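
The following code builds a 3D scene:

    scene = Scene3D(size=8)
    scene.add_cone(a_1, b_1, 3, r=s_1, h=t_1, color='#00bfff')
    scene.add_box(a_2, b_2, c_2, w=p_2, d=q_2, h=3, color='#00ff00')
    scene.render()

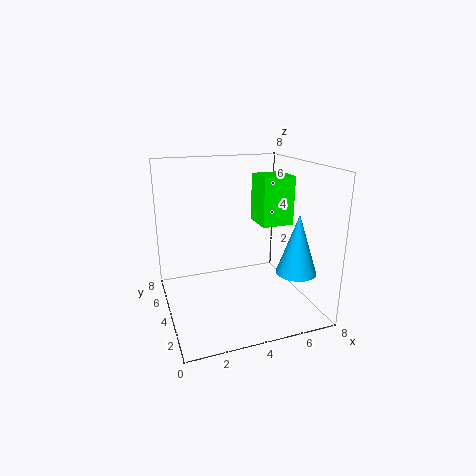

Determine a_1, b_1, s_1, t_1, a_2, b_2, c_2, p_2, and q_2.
a_1 = 6; b_1 = 1; s_1 = 1; t_1 = 3; a_2 = 6; b_2 = 5; c_2 = 4; p_2 = 2; q_2 = 2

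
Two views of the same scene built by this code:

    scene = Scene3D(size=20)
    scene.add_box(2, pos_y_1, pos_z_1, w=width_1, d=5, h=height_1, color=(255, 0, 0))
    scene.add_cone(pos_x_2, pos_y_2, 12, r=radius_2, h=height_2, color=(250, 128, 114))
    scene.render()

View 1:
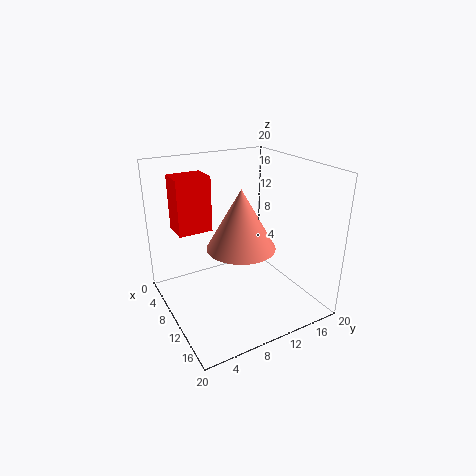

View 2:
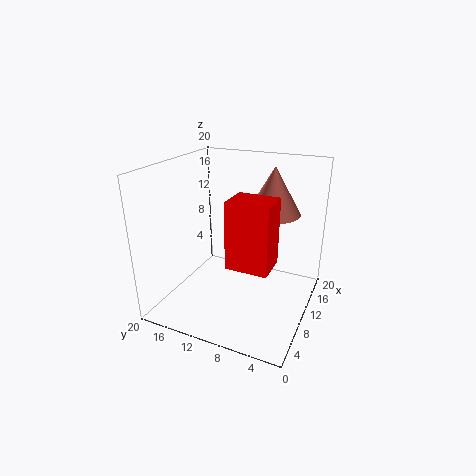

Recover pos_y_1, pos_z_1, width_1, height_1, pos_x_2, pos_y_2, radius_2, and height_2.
pos_y_1 = 3; pos_z_1 = 10; width_1 = 4; height_1 = 8; pos_x_2 = 16; pos_y_2 = 7; radius_2 = 4; height_2 = 7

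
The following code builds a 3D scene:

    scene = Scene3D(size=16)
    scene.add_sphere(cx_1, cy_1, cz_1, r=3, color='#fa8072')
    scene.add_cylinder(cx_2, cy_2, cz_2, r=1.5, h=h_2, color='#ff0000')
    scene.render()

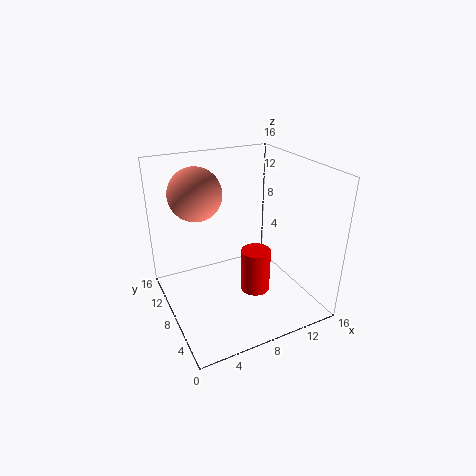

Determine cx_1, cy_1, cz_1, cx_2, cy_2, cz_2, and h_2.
cx_1 = 4.5; cy_1 = 11.5; cz_1 = 12.5; cx_2 = 8; cy_2 = 4; cz_2 = 4; h_2 = 4.5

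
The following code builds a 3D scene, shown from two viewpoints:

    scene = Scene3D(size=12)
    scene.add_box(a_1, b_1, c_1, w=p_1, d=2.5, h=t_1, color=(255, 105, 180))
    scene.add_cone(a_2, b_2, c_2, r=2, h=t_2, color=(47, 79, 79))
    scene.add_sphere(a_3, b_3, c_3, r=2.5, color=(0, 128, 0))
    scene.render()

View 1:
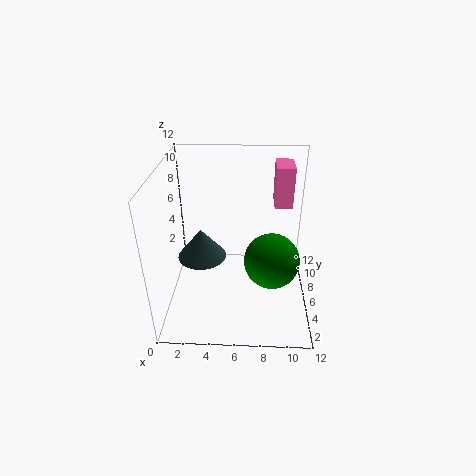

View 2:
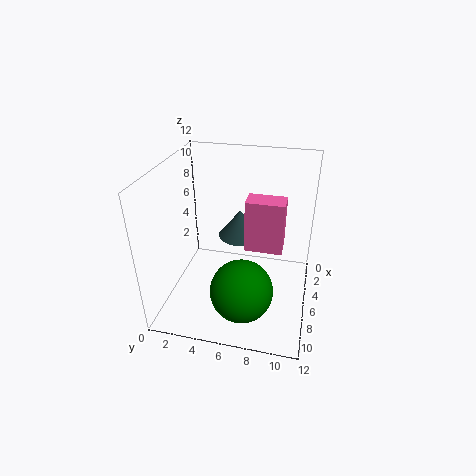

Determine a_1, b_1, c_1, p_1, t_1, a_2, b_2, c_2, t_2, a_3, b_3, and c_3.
a_1 = 9
b_1 = 7.5
c_1 = 8
p_1 = 1.5
t_1 = 3.5
a_2 = 3
b_2 = 5.5
c_2 = 4.5
t_2 = 2.5
a_3 = 9
b_3 = 7
c_3 = 3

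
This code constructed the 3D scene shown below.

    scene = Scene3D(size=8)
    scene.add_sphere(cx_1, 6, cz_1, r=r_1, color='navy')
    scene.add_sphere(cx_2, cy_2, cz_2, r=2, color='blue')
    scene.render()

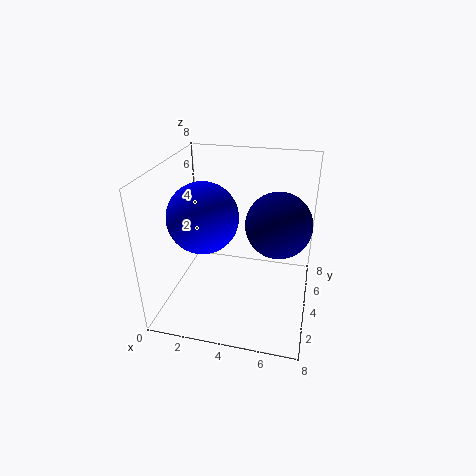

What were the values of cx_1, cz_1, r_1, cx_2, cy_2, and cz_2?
cx_1 = 6; cz_1 = 4; r_1 = 2; cx_2 = 2; cy_2 = 4; cz_2 = 5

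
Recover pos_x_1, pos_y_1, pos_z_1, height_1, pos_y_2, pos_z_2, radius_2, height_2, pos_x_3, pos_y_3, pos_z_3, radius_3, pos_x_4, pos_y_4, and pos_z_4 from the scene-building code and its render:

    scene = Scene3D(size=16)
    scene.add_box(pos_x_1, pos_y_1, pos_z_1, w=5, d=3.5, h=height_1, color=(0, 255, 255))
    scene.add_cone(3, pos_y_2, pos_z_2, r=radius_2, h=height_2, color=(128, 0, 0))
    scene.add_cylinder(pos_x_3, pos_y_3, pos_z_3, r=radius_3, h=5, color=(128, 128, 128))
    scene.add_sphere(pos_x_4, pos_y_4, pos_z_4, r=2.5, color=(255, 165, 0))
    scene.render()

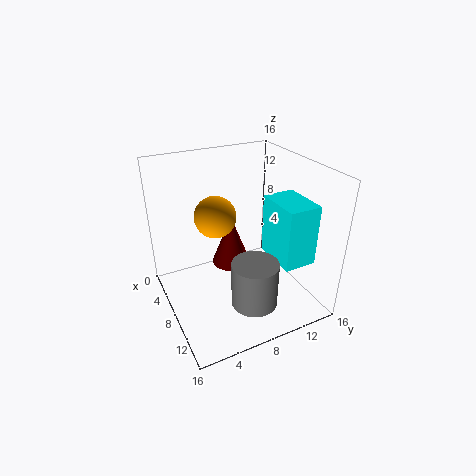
pos_x_1 = 9
pos_y_1 = 10.5
pos_z_1 = 6.5
height_1 = 6.5
pos_y_2 = 9.5
pos_z_2 = 1.5
radius_2 = 2.5
height_2 = 6.5
pos_x_3 = 12
pos_y_3 = 8
pos_z_3 = 2
radius_3 = 2.5
pos_x_4 = 4
pos_y_4 = 7
pos_z_4 = 9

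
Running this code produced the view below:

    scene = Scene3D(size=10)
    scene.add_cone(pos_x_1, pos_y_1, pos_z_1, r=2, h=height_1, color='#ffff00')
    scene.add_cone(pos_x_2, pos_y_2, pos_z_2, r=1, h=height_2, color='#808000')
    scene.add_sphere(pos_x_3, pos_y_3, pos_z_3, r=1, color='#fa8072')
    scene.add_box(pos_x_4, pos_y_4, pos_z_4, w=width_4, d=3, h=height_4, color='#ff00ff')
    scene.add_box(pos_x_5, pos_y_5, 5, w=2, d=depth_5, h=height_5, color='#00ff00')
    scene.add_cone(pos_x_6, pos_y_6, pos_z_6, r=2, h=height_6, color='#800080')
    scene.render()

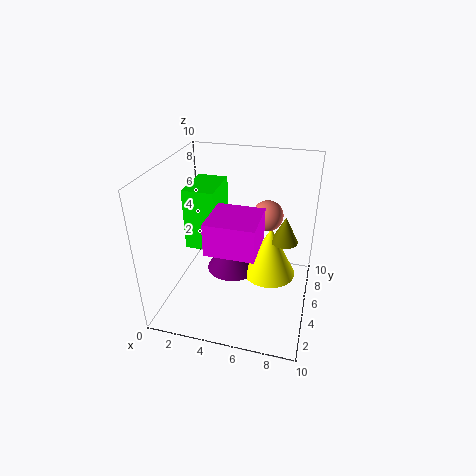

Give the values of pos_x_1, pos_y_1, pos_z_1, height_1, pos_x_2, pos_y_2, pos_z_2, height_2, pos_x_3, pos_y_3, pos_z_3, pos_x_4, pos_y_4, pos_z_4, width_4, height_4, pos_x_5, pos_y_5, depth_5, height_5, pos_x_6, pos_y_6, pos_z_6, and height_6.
pos_x_1 = 7, pos_y_1 = 7, pos_z_1 = 1, height_1 = 4, pos_x_2 = 8, pos_y_2 = 7, pos_z_2 = 4, height_2 = 2, pos_x_3 = 7, pos_y_3 = 5, pos_z_3 = 7, pos_x_4 = 4, pos_y_4 = 1, pos_z_4 = 6, width_4 = 3, height_4 = 2, pos_x_5 = 2, pos_y_5 = 3, depth_5 = 3, height_5 = 4, pos_x_6 = 4, pos_y_6 = 7, pos_z_6 = 1, height_6 = 3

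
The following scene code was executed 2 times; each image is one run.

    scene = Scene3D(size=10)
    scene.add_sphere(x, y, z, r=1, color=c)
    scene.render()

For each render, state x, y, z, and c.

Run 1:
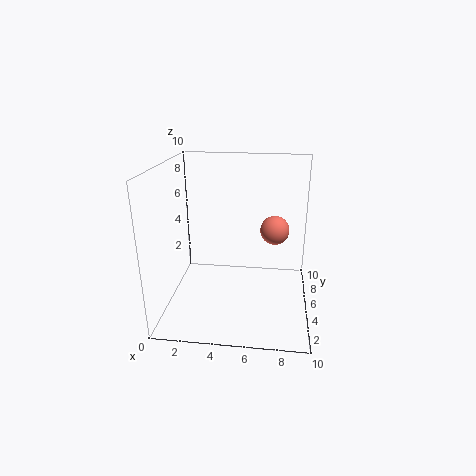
x = 7.5; y = 5.5; z = 5.5; c = 'salmon'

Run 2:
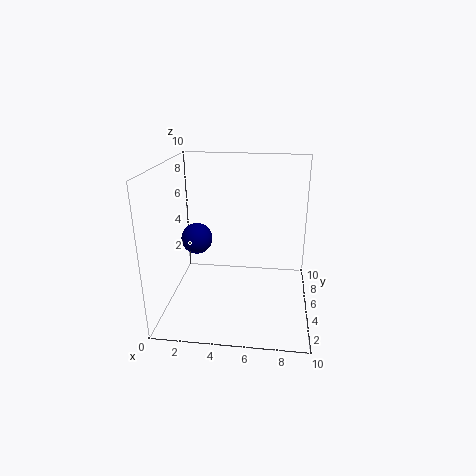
x = 2.5; y = 3.5; z = 5.5; c = 'navy'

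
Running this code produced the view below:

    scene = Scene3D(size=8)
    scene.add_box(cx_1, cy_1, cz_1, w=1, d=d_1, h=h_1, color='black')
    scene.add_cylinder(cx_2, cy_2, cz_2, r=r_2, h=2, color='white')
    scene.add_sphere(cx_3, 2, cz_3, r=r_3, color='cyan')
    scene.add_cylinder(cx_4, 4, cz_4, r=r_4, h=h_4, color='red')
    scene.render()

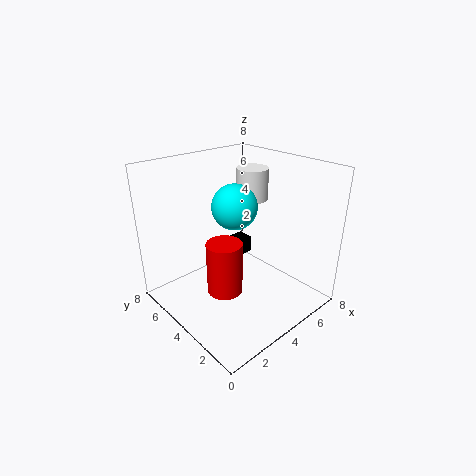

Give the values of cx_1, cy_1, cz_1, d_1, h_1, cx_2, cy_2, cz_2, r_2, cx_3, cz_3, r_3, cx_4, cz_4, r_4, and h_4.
cx_1 = 5
cy_1 = 5
cz_1 = 2
d_1 = 1
h_1 = 1
cx_2 = 7
cy_2 = 6
cz_2 = 5
r_2 = 1
cx_3 = 2
cz_3 = 7
r_3 = 1
cx_4 = 3
cz_4 = 1
r_4 = 1
h_4 = 3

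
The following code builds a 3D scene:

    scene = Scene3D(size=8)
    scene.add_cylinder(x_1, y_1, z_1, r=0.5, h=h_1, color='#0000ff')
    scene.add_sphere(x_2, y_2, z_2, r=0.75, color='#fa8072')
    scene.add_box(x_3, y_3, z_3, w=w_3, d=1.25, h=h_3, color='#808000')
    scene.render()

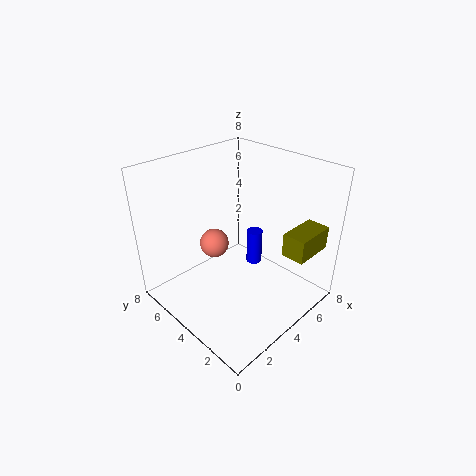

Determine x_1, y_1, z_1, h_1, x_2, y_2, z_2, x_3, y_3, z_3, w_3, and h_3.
x_1 = 6.5; y_1 = 5; z_1 = 0.75; h_1 = 2.25; x_2 = 2.5; y_2 = 4.25; z_2 = 4.25; x_3 = 4.75; y_3 = 0.25; z_3 = 3.75; w_3 = 2.25; h_3 = 1.25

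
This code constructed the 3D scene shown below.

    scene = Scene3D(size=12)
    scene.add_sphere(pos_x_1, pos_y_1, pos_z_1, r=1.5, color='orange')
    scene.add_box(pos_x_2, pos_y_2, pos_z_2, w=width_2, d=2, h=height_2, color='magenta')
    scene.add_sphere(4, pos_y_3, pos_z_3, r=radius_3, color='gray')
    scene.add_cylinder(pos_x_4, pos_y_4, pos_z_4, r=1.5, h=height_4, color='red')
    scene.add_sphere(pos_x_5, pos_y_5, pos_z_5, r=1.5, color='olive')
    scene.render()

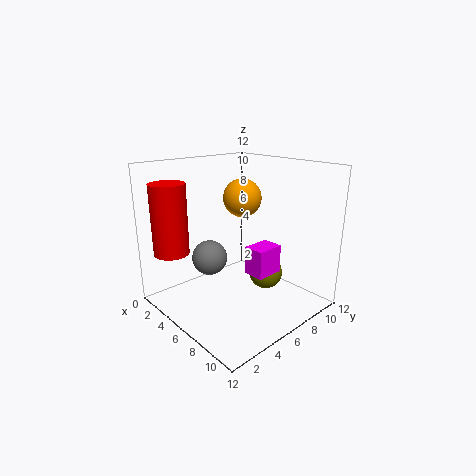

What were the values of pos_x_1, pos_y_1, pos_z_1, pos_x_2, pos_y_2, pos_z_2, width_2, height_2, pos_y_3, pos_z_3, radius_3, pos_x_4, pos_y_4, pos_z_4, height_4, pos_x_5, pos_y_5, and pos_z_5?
pos_x_1 = 6.5, pos_y_1 = 6, pos_z_1 = 9.5, pos_x_2 = 9.5, pos_y_2 = 3.5, pos_z_2 = 5, width_2 = 1.5, height_2 = 2, pos_y_3 = 4.5, pos_z_3 = 4, radius_3 = 1.5, pos_x_4 = 2, pos_y_4 = 2, pos_z_4 = 4.5, height_4 = 6, pos_x_5 = 6.5, pos_y_5 = 9, pos_z_5 = 2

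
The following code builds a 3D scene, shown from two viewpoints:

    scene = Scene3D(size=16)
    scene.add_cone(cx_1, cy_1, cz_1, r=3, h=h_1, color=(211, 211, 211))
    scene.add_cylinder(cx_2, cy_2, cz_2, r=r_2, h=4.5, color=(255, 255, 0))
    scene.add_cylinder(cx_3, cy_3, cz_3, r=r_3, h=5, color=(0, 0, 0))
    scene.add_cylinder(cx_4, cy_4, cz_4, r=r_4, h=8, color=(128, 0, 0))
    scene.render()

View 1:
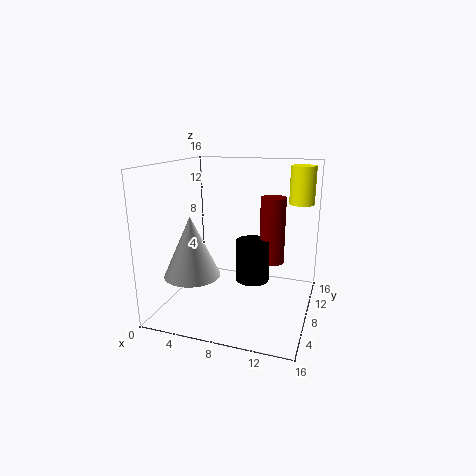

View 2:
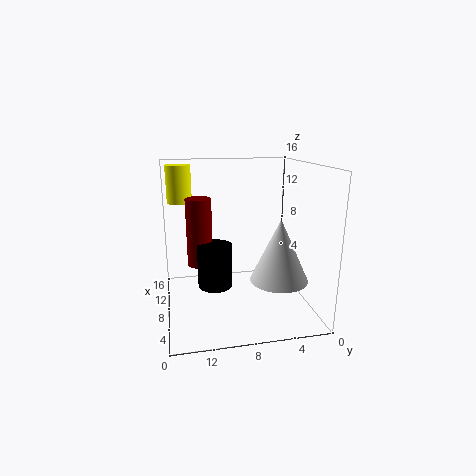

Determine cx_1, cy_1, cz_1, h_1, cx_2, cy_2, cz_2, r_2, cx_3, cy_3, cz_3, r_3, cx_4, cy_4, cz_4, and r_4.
cx_1 = 4
cy_1 = 4.5
cz_1 = 4.5
h_1 = 6.5
cx_2 = 14
cy_2 = 14
cz_2 = 11
r_2 = 1.5
cx_3 = 9
cy_3 = 10.5
cz_3 = 2
r_3 = 2
cx_4 = 11
cy_4 = 12
cz_4 = 4
r_4 = 1.5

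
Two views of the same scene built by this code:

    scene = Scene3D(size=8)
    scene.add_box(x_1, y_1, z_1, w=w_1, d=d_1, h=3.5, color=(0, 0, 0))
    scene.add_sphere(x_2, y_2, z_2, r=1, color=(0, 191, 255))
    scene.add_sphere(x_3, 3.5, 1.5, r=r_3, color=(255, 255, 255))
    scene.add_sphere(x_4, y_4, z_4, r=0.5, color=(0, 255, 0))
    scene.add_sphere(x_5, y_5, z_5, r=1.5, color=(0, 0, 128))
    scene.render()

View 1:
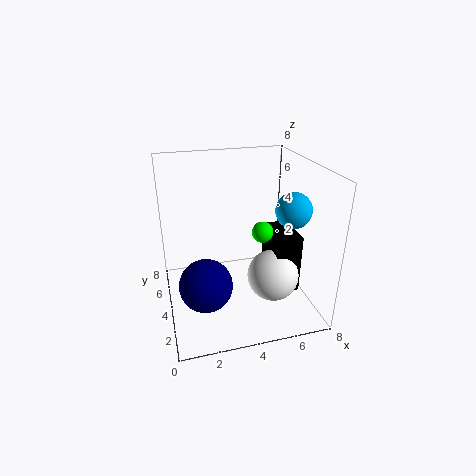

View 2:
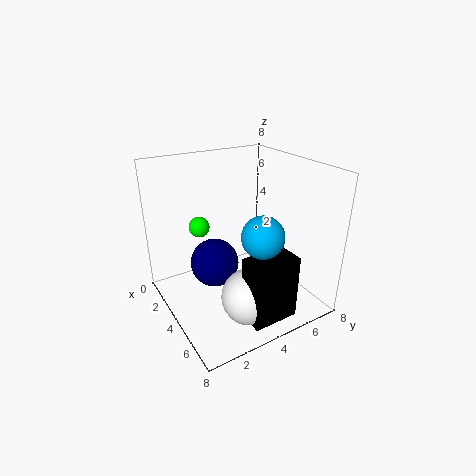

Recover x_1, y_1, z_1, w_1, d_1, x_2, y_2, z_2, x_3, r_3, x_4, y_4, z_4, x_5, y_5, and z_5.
x_1 = 6
y_1 = 3
z_1 = 0.5
w_1 = 1.5
d_1 = 2.5
x_2 = 7
y_2 = 3.5
z_2 = 5.5
x_3 = 6
r_3 = 1.5
x_4 = 4.5
y_4 = 1.5
z_4 = 5.5
x_5 = 2
y_5 = 3.5
z_5 = 1.5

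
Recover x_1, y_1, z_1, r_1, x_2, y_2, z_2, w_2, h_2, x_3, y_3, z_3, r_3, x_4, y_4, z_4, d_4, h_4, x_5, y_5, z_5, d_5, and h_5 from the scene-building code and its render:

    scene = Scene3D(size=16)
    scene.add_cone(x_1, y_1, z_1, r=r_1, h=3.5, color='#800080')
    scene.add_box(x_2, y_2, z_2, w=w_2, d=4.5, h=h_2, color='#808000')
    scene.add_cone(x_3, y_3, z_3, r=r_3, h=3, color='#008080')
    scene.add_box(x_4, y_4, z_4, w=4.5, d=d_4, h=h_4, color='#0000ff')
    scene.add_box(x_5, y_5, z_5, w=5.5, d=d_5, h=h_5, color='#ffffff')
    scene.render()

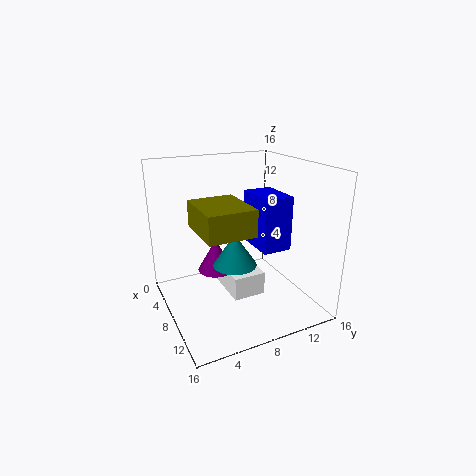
x_1 = 7.5, y_1 = 5.5, z_1 = 4.5, r_1 = 2, x_2 = 9.5, y_2 = 2, z_2 = 11, w_2 = 5.5, h_2 = 2.5, x_3 = 13.5, y_3 = 5, z_3 = 8, r_3 = 2, x_4 = 8.5, y_4 = 8.5, z_4 = 8, d_4 = 3, h_4 = 5.5, x_5 = 6, y_5 = 6, z_5 = 2.5, d_5 = 3.5, h_5 = 2.5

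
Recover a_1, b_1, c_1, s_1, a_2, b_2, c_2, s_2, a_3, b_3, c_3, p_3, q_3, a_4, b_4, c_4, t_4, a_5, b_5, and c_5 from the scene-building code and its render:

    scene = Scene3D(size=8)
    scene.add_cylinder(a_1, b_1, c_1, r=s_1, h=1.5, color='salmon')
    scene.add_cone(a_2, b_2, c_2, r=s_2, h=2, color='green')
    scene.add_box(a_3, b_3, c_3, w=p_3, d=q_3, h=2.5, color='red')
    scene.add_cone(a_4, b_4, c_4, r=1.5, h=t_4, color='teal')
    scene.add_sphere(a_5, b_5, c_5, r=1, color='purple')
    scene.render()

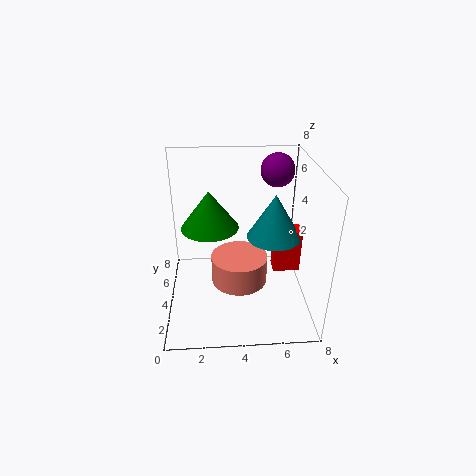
a_1 = 4, b_1 = 3, c_1 = 2, s_1 = 1.5, a_2 = 2.5, b_2 = 3.5, c_2 = 5, s_2 = 1.5, a_3 = 6, b_3 = 3.5, c_3 = 2, p_3 = 1.5, q_3 = 1, a_4 = 6, b_4 = 4, c_4 = 4, t_4 = 2.5, a_5 = 6.5, b_5 = 6.5, c_5 = 7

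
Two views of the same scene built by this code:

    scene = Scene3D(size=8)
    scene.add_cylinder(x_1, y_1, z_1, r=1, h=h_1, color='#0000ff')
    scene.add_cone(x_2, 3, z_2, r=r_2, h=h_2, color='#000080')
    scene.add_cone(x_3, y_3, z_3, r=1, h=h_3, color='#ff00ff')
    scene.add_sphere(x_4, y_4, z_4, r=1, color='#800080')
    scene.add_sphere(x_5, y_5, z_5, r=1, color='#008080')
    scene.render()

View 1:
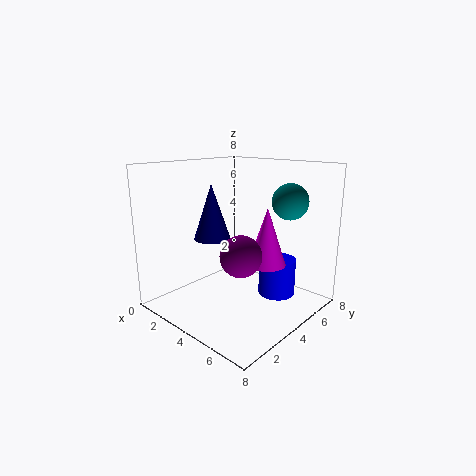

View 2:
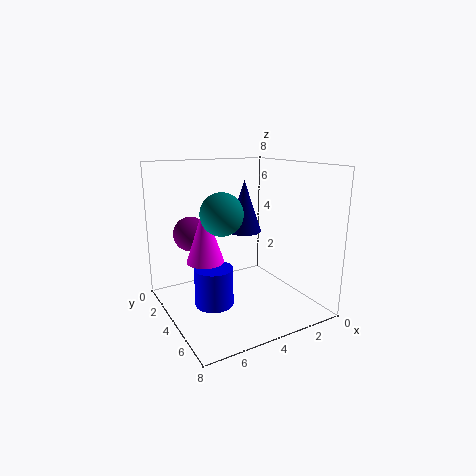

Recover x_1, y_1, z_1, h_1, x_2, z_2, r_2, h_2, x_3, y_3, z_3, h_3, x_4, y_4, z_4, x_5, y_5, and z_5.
x_1 = 6
y_1 = 5
z_1 = 1
h_1 = 2
x_2 = 3
z_2 = 4
r_2 = 1
h_2 = 3
x_3 = 6
y_3 = 4
z_3 = 3
h_3 = 3
x_4 = 6
y_4 = 2
z_4 = 4
x_5 = 6
y_5 = 6
z_5 = 6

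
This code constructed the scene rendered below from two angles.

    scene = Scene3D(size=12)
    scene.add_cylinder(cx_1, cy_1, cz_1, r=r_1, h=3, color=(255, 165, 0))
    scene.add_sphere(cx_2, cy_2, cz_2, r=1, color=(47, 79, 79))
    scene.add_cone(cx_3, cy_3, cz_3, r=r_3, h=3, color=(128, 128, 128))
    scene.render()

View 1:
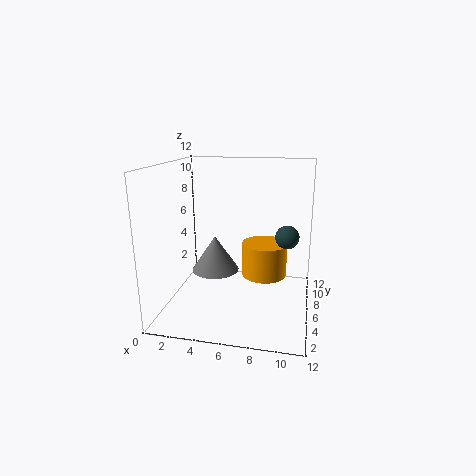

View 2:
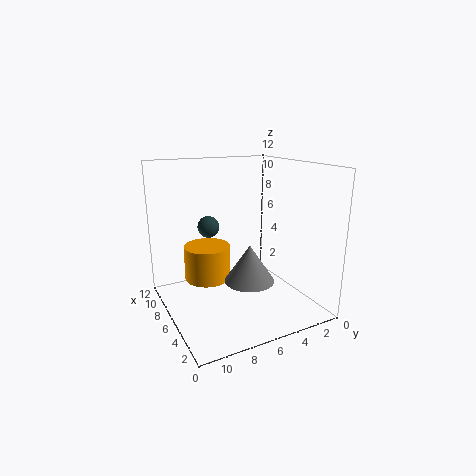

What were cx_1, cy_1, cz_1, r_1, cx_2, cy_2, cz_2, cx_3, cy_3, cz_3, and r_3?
cx_1 = 8; cy_1 = 8; cz_1 = 2; r_1 = 2; cx_2 = 10; cy_2 = 7; cz_2 = 6; cx_3 = 4; cy_3 = 6; cz_3 = 3; r_3 = 2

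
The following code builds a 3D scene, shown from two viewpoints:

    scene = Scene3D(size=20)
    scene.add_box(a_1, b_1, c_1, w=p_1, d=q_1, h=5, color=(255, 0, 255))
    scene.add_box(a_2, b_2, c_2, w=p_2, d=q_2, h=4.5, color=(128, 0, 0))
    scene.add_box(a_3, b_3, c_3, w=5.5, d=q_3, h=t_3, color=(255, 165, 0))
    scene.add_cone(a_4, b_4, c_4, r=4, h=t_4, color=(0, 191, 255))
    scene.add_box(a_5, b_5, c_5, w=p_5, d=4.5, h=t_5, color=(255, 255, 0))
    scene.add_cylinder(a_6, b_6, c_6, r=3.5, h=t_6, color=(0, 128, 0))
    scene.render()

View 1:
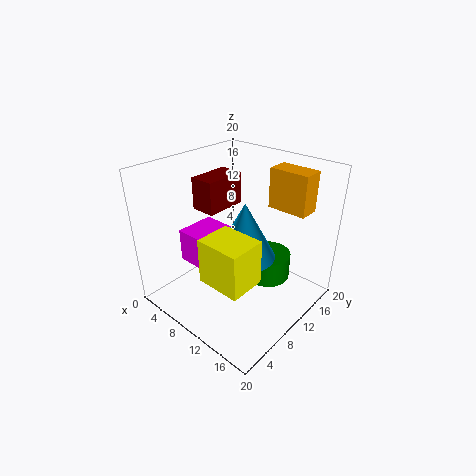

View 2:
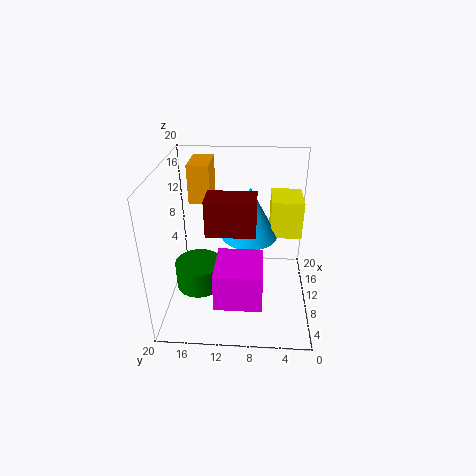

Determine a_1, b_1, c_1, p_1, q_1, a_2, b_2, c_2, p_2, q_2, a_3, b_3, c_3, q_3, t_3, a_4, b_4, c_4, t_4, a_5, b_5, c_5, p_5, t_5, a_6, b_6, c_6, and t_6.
a_1 = 1.5; b_1 = 6.5; c_1 = 4.5; p_1 = 6.5; q_1 = 6; a_2 = 4; b_2 = 7.5; c_2 = 13.5; p_2 = 3.5; q_2 = 6; a_3 = 12; b_3 = 14; c_3 = 14; q_3 = 3; t_3 = 5.5; a_4 = 12.5; b_4 = 8.5; c_4 = 9; t_4 = 7.5; a_5 = 12; b_5 = 1; c_5 = 9; p_5 = 5.5; t_5 = 5.5; a_6 = 11; b_6 = 16; c_6 = 1; t_6 = 4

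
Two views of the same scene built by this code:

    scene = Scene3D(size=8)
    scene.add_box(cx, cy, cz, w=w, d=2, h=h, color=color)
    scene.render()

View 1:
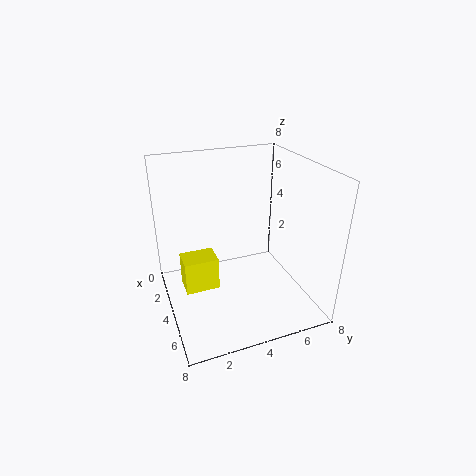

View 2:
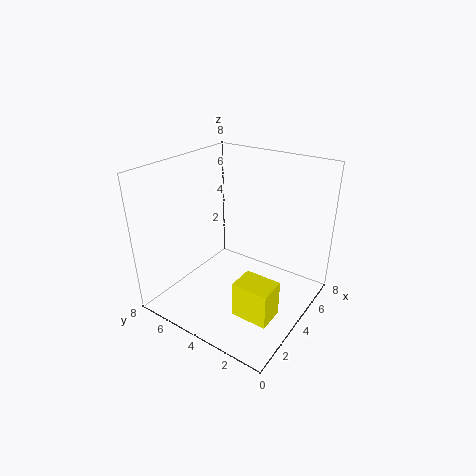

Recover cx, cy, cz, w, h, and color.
cx = 2, cy = 1, cz = 0.5, w = 1.5, h = 2, color = 'yellow'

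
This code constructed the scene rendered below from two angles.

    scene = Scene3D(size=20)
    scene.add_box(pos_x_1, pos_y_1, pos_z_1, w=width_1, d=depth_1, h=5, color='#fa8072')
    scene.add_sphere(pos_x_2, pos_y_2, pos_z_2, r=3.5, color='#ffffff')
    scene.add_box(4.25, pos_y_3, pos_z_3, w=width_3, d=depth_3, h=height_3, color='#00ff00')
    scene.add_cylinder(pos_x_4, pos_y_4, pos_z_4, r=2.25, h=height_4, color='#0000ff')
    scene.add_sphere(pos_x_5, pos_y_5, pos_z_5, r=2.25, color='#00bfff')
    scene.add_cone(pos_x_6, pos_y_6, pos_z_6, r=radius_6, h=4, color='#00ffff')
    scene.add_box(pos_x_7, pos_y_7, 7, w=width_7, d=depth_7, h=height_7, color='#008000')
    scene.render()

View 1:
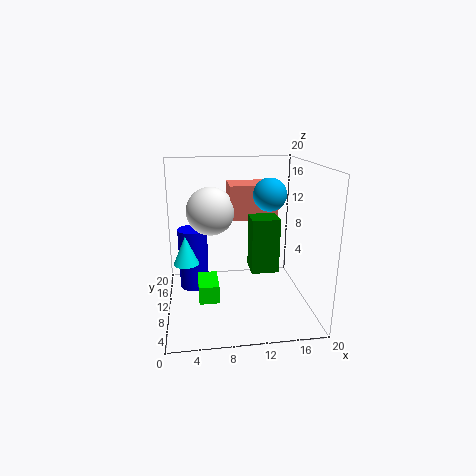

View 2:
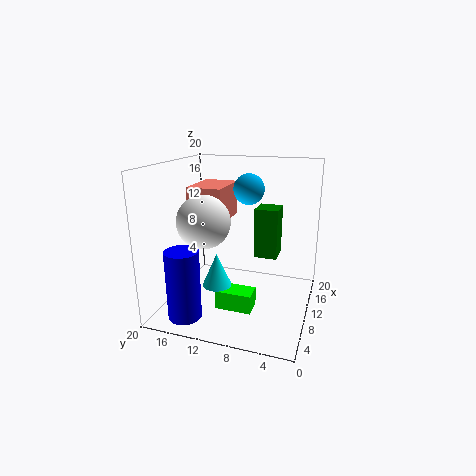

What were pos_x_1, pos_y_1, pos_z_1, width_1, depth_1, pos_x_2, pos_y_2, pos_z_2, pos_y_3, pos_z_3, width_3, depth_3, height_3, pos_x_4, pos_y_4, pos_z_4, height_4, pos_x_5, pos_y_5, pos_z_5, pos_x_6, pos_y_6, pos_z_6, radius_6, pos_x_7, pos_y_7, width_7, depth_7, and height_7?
pos_x_1 = 9.25, pos_y_1 = 12.25, pos_z_1 = 11.75, width_1 = 7, depth_1 = 5, pos_x_2 = 6.5, pos_y_2 = 13.5, pos_z_2 = 13, pos_y_3 = 6.5, pos_z_3 = 2, width_3 = 2.75, depth_3 = 4.75, height_3 = 2.5, pos_x_4 = 3.75, pos_y_4 = 15.5, pos_z_4 = 0.25, height_4 = 9.5, pos_x_5 = 14.25, pos_y_5 = 9.75, pos_z_5 = 16, pos_x_6 = 2.75, pos_y_6 = 10.25, pos_z_6 = 6.5, radius_6 = 1.75, pos_x_7 = 11, pos_y_7 = 4.75, width_7 = 3.5, depth_7 = 3.25, height_7 = 7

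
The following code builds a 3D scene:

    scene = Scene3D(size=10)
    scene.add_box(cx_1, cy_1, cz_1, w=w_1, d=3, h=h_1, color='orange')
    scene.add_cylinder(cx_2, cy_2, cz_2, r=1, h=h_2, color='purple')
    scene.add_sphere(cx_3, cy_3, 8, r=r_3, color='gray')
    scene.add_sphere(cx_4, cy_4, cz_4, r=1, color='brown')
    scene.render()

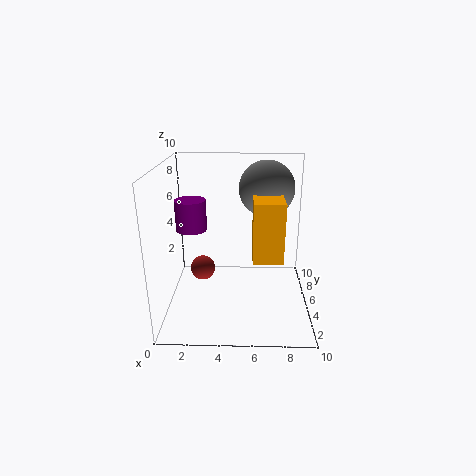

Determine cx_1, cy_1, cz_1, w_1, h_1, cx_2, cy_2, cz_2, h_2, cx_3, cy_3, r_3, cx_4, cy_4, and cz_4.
cx_1 = 6, cy_1 = 3, cz_1 = 4, w_1 = 2, h_1 = 4, cx_2 = 2, cy_2 = 4, cz_2 = 6, h_2 = 2, cx_3 = 7, cy_3 = 7, r_3 = 2, cx_4 = 2, cy_4 = 8, cz_4 = 1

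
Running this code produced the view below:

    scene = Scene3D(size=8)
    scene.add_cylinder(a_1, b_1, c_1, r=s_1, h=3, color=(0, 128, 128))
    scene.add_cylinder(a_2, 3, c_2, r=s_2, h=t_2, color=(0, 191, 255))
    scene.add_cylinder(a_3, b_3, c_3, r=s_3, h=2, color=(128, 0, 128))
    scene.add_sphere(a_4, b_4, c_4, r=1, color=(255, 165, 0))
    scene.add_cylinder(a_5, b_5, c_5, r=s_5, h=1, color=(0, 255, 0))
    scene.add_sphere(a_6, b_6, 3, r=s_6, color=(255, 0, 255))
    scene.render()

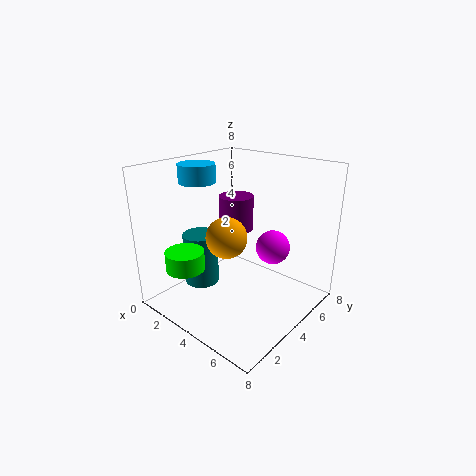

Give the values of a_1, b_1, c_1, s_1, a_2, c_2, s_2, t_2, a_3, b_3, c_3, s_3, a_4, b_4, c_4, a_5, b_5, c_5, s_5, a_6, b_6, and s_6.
a_1 = 2, b_1 = 3, c_1 = 1, s_1 = 1, a_2 = 2, c_2 = 7, s_2 = 1, t_2 = 1, a_3 = 3, b_3 = 5, c_3 = 4, s_3 = 1, a_4 = 5, b_4 = 2, c_4 = 5, a_5 = 3, b_5 = 1, c_5 = 3, s_5 = 1, a_6 = 5, b_6 = 6, s_6 = 1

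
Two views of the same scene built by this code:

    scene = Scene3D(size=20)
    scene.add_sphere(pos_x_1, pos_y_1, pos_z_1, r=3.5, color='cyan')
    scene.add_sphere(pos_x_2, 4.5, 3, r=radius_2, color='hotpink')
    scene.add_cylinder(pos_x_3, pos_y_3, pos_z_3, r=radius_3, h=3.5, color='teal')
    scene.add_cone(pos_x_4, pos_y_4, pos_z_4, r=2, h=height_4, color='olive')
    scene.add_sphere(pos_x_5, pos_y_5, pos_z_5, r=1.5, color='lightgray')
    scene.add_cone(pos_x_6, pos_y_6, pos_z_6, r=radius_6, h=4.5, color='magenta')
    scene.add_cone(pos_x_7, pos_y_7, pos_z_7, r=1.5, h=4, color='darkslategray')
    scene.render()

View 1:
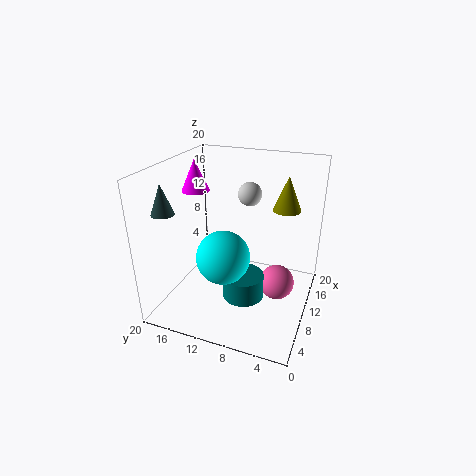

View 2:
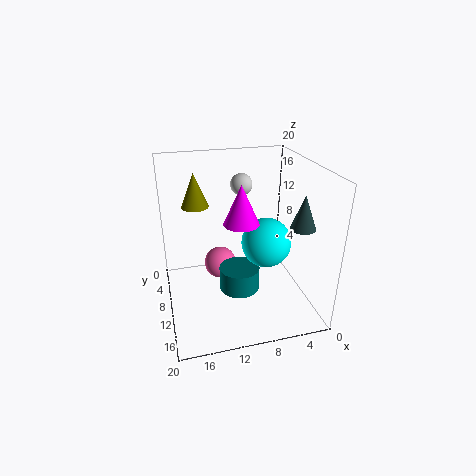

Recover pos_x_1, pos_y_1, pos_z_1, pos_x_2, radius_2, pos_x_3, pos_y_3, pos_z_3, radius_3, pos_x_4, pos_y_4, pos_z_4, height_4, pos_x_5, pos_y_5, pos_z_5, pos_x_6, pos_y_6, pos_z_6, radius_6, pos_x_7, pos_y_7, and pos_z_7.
pos_x_1 = 6
pos_y_1 = 10.5
pos_z_1 = 9
pos_x_2 = 11.5
radius_2 = 2.5
pos_x_3 = 9.5
pos_y_3 = 9
pos_z_3 = 1
radius_3 = 3
pos_x_4 = 15
pos_y_4 = 4.5
pos_z_4 = 13
height_4 = 5
pos_x_5 = 9
pos_y_5 = 8
pos_z_5 = 17
pos_x_6 = 11.5
pos_y_6 = 17
pos_z_6 = 15.5
radius_6 = 2
pos_x_7 = 4.5
pos_y_7 = 18
pos_z_7 = 14.5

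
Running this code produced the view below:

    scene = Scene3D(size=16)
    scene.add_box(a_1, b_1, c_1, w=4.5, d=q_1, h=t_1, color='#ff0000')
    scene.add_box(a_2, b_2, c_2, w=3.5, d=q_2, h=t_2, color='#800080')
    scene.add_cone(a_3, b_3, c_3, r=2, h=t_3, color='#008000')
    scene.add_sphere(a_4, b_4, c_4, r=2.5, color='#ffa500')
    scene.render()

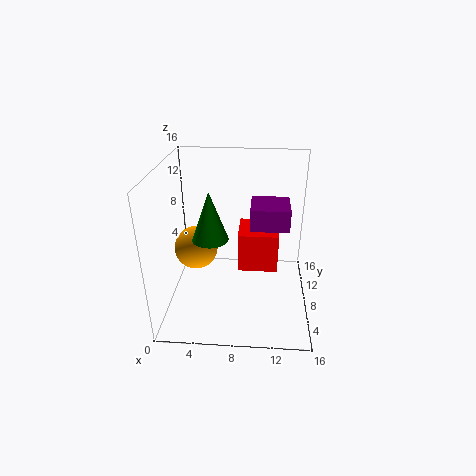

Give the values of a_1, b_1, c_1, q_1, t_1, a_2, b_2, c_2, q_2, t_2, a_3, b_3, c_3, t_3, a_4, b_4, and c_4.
a_1 = 8
b_1 = 7.5
c_1 = 4
q_1 = 4.5
t_1 = 4.5
a_2 = 9.5
b_2 = 2
c_2 = 12
q_2 = 3.5
t_2 = 2
a_3 = 5
b_3 = 7.5
c_3 = 8
t_3 = 5.5
a_4 = 3
b_4 = 9
c_4 = 6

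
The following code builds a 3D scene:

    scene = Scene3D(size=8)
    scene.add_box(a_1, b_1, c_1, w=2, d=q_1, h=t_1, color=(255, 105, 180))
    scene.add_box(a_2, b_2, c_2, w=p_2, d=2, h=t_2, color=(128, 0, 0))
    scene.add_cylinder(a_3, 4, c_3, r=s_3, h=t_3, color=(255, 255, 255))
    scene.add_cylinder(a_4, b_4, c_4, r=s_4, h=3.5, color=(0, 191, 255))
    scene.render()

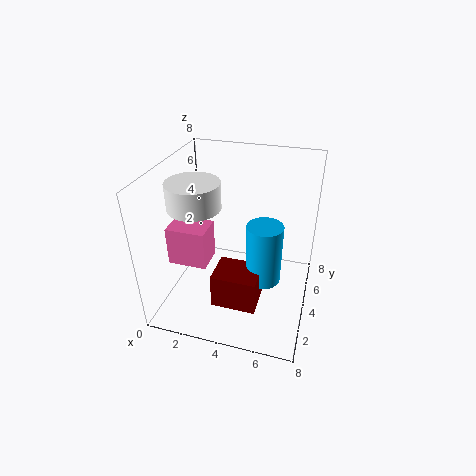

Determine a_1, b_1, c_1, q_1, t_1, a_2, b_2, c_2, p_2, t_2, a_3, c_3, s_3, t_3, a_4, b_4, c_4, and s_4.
a_1 = 1
b_1 = 1.5
c_1 = 3.5
q_1 = 1.5
t_1 = 2
a_2 = 3
b_2 = 2
c_2 = 0.5
p_2 = 2.5
t_2 = 2
a_3 = 1.5
c_3 = 5.5
s_3 = 1.5
t_3 = 1.5
a_4 = 5.5
b_4 = 4
c_4 = 1.5
s_4 = 1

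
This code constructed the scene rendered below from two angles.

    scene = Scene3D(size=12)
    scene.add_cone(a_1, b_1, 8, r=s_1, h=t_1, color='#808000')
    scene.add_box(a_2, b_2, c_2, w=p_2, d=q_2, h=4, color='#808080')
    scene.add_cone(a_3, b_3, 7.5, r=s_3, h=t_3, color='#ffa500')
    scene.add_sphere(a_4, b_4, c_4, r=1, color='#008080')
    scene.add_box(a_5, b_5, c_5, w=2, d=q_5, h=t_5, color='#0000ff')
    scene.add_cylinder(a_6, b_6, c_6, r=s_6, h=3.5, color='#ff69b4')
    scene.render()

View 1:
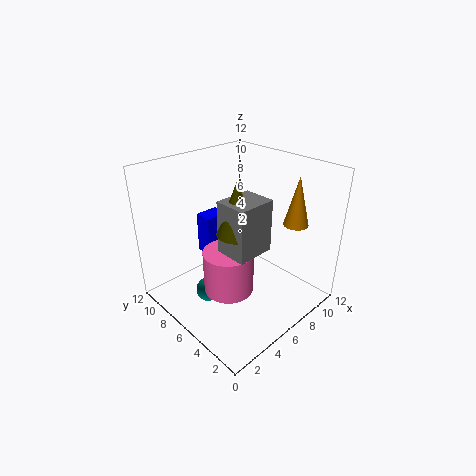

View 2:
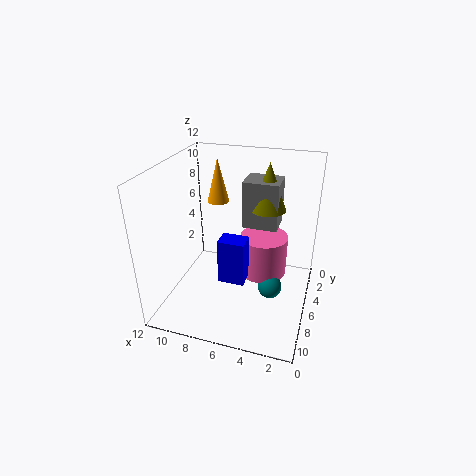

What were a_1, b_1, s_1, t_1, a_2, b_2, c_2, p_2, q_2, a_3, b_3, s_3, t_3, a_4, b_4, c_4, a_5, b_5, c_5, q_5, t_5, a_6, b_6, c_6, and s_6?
a_1 = 4, b_1 = 4, s_1 = 1.5, t_1 = 4, a_2 = 3, b_2 = 2.5, c_2 = 6.5, p_2 = 3, q_2 = 2.5, a_3 = 9, b_3 = 2.5, s_3 = 1, t_3 = 4, a_4 = 3, b_4 = 6.5, c_4 = 2, a_5 = 4.5, b_5 = 8, c_5 = 4, q_5 = 1.5, t_5 = 3.5, a_6 = 4, b_6 = 5, c_6 = 2.5, s_6 = 2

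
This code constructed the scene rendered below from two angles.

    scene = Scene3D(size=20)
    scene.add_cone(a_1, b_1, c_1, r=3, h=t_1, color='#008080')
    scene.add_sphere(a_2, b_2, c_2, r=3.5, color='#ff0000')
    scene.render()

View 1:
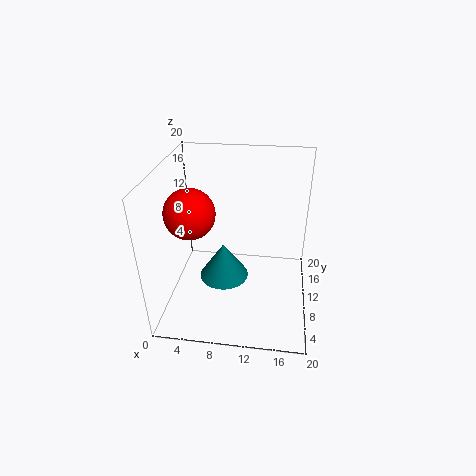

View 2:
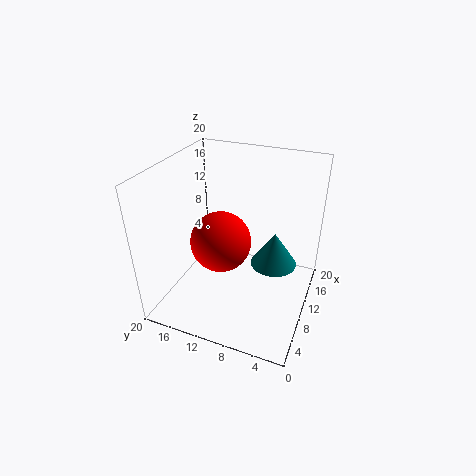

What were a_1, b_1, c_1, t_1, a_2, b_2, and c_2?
a_1 = 9; b_1 = 4.5; c_1 = 8; t_1 = 4.5; a_2 = 3.5; b_2 = 9.5; c_2 = 13.5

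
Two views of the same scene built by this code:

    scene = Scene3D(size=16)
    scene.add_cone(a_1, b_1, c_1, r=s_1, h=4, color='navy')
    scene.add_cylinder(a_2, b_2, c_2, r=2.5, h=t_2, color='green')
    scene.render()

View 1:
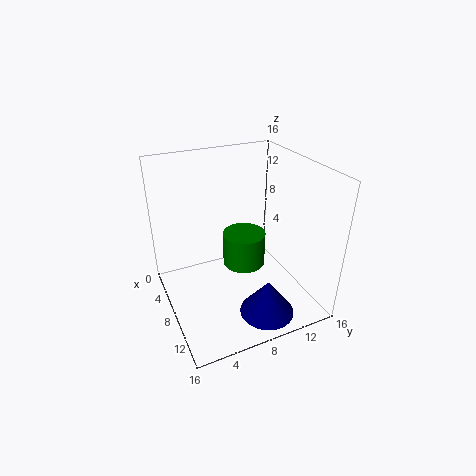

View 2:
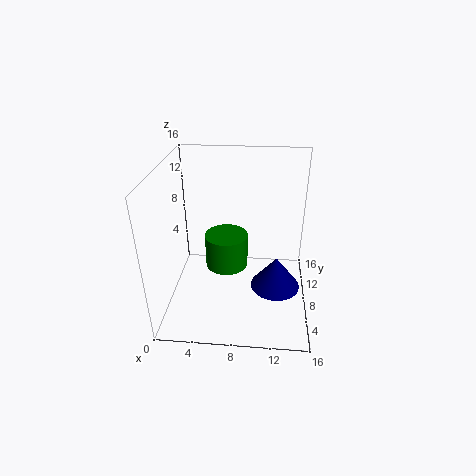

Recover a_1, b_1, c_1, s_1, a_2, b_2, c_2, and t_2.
a_1 = 12.5
b_1 = 9.5
c_1 = 0.5
s_1 = 3
a_2 = 6.5
b_2 = 9.5
c_2 = 3.5
t_2 = 4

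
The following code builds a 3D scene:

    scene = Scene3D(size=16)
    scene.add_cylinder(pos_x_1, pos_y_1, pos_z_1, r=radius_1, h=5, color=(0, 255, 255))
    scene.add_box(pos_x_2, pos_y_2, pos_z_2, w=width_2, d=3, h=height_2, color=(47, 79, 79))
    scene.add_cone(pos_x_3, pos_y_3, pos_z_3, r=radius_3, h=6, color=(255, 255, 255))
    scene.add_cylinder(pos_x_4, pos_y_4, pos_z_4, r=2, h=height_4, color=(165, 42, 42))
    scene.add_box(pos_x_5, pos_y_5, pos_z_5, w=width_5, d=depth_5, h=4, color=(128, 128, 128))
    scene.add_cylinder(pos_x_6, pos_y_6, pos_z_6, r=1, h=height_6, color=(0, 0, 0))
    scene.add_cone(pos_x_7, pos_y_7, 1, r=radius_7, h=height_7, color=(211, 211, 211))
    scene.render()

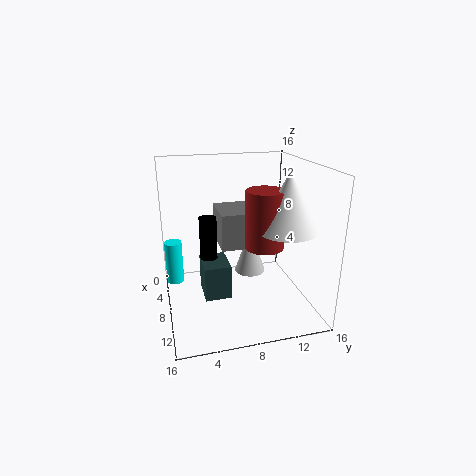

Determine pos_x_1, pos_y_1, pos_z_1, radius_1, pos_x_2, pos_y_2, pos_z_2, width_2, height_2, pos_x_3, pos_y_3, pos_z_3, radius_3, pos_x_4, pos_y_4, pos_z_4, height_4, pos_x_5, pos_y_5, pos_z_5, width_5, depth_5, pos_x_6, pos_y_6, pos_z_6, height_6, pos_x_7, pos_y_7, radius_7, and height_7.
pos_x_1 = 5, pos_y_1 = 1, pos_z_1 = 2, radius_1 = 1, pos_x_2 = 5, pos_y_2 = 4, pos_z_2 = 1, width_2 = 4, height_2 = 4, pos_x_3 = 12, pos_y_3 = 12, pos_z_3 = 10, radius_3 = 3, pos_x_4 = 11, pos_y_4 = 10, pos_z_4 = 8, height_4 = 6, pos_x_5 = 4, pos_y_5 = 6, pos_z_5 = 7, width_5 = 5, depth_5 = 4, pos_x_6 = 6, pos_y_6 = 5, pos_z_6 = 2, height_6 = 8, pos_x_7 = 3, pos_y_7 = 11, radius_7 = 2, height_7 = 6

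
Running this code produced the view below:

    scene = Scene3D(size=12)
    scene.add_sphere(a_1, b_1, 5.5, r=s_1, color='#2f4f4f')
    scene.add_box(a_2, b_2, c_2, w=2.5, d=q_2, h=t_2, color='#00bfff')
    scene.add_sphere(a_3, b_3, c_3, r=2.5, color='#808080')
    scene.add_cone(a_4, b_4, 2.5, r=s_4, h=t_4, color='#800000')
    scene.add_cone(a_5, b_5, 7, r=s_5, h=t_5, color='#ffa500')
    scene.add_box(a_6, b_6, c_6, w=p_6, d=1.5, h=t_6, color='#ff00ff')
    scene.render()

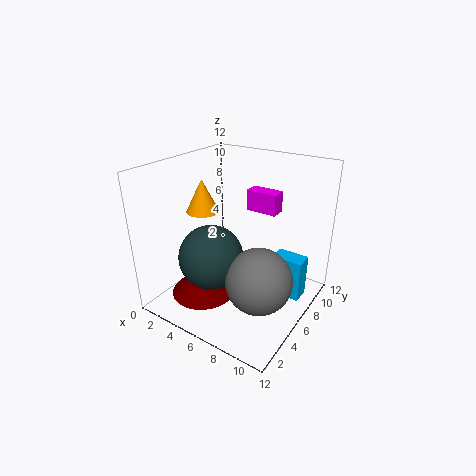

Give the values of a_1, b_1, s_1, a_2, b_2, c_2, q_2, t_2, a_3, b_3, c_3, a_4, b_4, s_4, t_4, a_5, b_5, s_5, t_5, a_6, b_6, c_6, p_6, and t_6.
a_1 = 5.5
b_1 = 3
s_1 = 2.5
a_2 = 9
b_2 = 6.5
c_2 = 1.5
q_2 = 1.5
t_2 = 3.5
a_3 = 9.5
b_3 = 3.5
c_3 = 4.5
a_4 = 5
b_4 = 2.5
s_4 = 2.5
t_4 = 2.5
a_5 = 1.5
b_5 = 7
s_5 = 1.5
t_5 = 3
a_6 = 4
b_6 = 10.5
c_6 = 6.5
p_6 = 3
t_6 = 2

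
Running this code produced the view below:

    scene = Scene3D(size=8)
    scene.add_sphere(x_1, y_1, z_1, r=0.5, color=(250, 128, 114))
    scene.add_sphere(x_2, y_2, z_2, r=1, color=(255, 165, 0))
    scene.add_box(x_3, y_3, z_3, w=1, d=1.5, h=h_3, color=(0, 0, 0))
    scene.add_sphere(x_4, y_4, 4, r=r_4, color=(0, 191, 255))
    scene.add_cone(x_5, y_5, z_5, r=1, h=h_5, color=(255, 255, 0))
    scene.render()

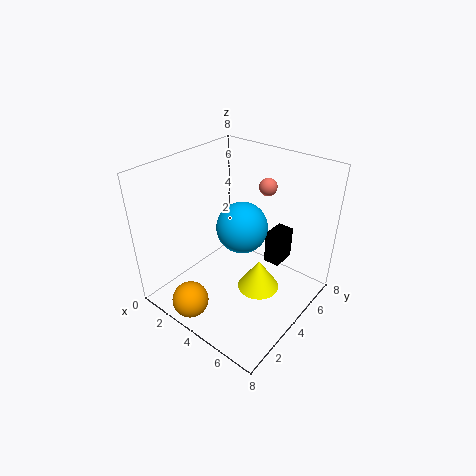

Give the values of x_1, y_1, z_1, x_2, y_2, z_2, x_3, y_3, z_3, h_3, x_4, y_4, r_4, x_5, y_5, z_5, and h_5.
x_1 = 4.5; y_1 = 6; z_1 = 6.5; x_2 = 3; y_2 = 1; z_2 = 1; x_3 = 4.5; y_3 = 6; z_3 = 1.5; h_3 = 2; x_4 = 3.5; y_4 = 5; r_4 = 1.5; x_5 = 6.5; y_5 = 2.5; z_5 = 3; h_5 = 1.5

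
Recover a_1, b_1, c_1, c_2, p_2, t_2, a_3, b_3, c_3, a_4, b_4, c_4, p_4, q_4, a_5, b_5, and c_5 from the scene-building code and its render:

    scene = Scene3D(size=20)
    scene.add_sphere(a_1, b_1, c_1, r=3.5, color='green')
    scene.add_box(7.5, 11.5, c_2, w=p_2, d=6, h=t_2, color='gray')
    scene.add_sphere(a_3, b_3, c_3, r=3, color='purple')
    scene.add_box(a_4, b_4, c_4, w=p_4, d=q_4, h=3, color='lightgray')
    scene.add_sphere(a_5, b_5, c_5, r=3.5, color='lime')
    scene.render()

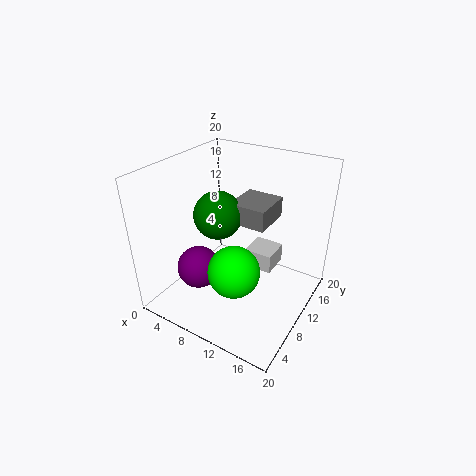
a_1 = 6; b_1 = 11; c_1 = 12; c_2 = 11; p_2 = 5.5; t_2 = 3; a_3 = 5.5; b_3 = 6.5; c_3 = 5.5; a_4 = 8.5; b_4 = 14.5; c_4 = 2; p_4 = 4.5; q_4 = 4.5; a_5 = 11.5; b_5 = 6.5; c_5 = 7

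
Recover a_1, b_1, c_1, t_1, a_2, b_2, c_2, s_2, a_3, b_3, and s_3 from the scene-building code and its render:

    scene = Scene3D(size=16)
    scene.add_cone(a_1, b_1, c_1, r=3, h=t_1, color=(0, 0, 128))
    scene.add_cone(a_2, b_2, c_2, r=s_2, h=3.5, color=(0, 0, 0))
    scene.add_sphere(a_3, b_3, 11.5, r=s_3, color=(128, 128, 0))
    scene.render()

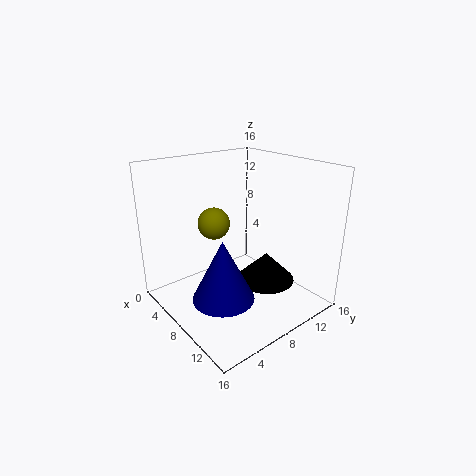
a_1 = 12; b_1 = 3; c_1 = 4.5; t_1 = 6; a_2 = 8.5; b_2 = 12; c_2 = 1.5; s_2 = 3.5; a_3 = 10; b_3 = 3.5; s_3 = 1.5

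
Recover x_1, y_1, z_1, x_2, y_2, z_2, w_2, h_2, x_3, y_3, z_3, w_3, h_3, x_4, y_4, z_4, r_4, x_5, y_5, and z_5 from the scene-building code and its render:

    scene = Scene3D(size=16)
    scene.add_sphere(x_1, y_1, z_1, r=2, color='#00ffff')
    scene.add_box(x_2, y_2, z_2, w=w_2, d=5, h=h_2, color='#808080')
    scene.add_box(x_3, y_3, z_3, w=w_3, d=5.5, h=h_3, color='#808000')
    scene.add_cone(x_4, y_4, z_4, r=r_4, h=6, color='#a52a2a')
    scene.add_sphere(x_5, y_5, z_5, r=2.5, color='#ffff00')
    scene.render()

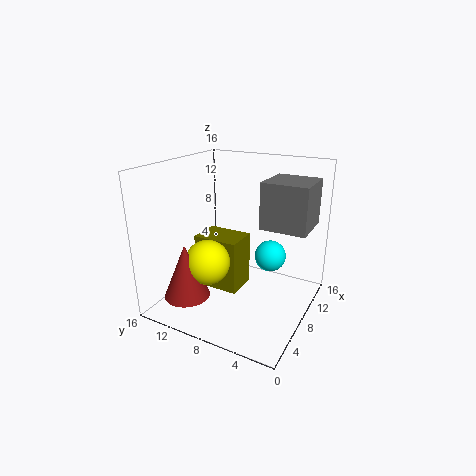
x_1 = 14, y_1 = 6.5, z_1 = 3.5, x_2 = 8, y_2 = 0.5, z_2 = 9.5, w_2 = 5, h_2 = 5, x_3 = 8, y_3 = 8.5, z_3 = 0.5, w_3 = 4, h_3 = 6.5, x_4 = 3.5, y_4 = 12, z_4 = 2, r_4 = 2.5, x_5 = 5.5, y_5 = 10.5, z_5 = 5.5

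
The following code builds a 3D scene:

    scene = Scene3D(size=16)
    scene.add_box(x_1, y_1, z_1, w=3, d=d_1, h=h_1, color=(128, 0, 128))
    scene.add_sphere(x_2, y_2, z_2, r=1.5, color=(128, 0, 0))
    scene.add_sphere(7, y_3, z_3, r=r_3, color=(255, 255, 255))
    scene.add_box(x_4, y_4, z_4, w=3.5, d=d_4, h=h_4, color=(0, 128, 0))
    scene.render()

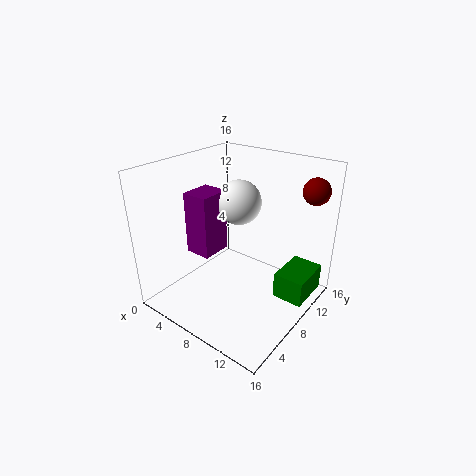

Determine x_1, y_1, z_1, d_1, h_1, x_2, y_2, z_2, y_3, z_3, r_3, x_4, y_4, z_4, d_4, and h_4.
x_1 = 3, y_1 = 5, z_1 = 6, d_1 = 3.5, h_1 = 7, x_2 = 14, y_2 = 14, z_2 = 13, y_3 = 9.5, z_3 = 11.5, r_3 = 2.5, x_4 = 12, y_4 = 9.5, z_4 = 1, d_4 = 5, h_4 = 3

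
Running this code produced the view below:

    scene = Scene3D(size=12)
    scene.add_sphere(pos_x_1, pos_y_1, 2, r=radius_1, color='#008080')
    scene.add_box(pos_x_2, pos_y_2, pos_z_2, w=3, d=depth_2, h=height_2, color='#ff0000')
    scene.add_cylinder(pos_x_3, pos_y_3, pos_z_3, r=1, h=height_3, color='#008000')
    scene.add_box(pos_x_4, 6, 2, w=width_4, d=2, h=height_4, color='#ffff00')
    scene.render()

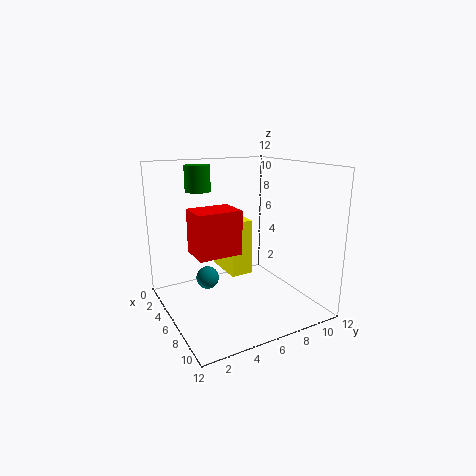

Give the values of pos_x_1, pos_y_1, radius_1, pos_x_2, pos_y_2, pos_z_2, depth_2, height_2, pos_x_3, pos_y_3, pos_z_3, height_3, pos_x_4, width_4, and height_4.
pos_x_1 = 4; pos_y_1 = 4; radius_1 = 1; pos_x_2 = 2; pos_y_2 = 3; pos_z_2 = 4; depth_2 = 4; height_2 = 4; pos_x_3 = 5; pos_y_3 = 3; pos_z_3 = 10; height_3 = 2; pos_x_4 = 1; width_4 = 4; height_4 = 5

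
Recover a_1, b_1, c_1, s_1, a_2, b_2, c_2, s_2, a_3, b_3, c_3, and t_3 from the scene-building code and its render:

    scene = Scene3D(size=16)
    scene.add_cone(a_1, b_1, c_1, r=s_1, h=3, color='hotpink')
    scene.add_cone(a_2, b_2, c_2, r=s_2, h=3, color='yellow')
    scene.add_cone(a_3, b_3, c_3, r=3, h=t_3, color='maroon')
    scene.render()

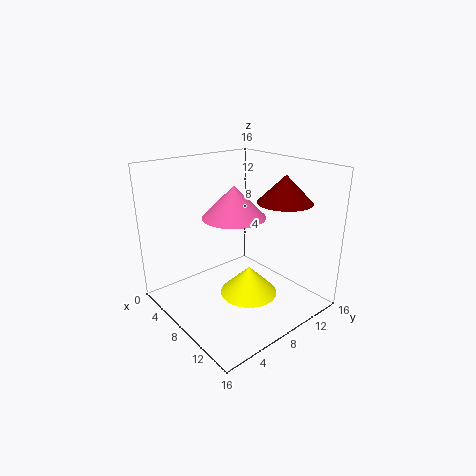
a_1 = 11
b_1 = 5
c_1 = 12
s_1 = 3
a_2 = 11
b_2 = 7
c_2 = 3
s_2 = 3
a_3 = 11
b_3 = 12
c_3 = 12
t_3 = 3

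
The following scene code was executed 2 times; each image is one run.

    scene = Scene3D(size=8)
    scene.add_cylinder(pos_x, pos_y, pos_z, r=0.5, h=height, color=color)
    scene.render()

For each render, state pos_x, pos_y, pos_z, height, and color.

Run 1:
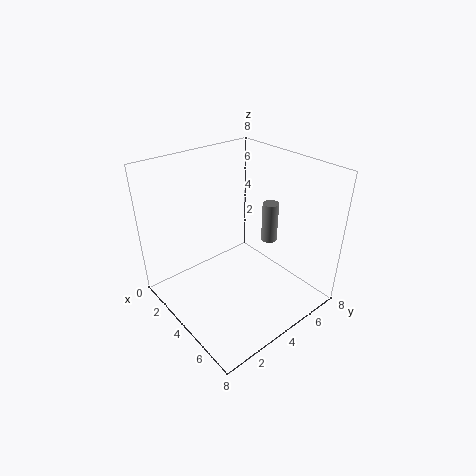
pos_x = 3.5
pos_y = 7
pos_z = 2.5
height = 2.5
color = 'gray'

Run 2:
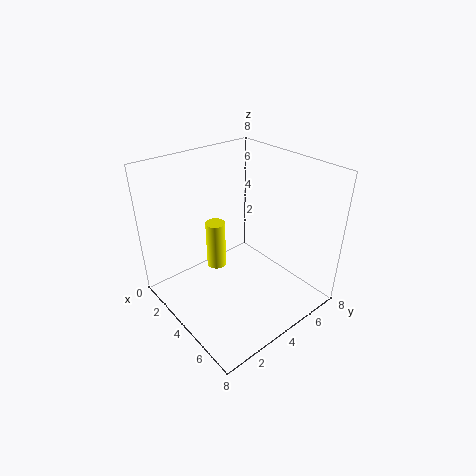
pos_x = 4
pos_y = 2.5
pos_z = 3
height = 2.5
color = 'yellow'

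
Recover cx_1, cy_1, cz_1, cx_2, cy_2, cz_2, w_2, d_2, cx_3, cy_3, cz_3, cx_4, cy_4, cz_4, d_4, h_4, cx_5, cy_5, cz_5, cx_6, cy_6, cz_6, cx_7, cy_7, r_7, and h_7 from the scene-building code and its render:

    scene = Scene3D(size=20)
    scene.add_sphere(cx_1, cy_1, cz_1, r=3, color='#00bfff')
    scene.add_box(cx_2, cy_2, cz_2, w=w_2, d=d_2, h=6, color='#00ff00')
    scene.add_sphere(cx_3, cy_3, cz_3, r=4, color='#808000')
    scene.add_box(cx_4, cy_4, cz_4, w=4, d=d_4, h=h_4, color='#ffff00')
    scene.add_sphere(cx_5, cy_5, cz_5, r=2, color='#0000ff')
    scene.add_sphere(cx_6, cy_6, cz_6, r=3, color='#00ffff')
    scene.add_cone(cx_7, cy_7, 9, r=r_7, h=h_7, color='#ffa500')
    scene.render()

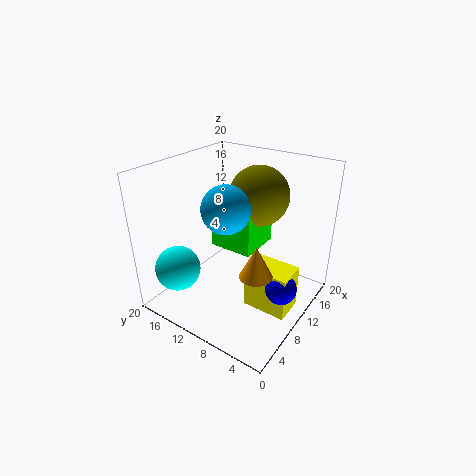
cx_1 = 6, cy_1 = 9, cz_1 = 16, cx_2 = 8, cy_2 = 7, cz_2 = 9, w_2 = 6, d_2 = 6, cx_3 = 12, cy_3 = 8, cz_3 = 16, cx_4 = 7, cy_4 = 1, cz_4 = 2, d_4 = 6, h_4 = 6, cx_5 = 8, cy_5 = 2, cz_5 = 6, cx_6 = 3, cy_6 = 15, cz_6 = 7, cx_7 = 5, cy_7 = 4, r_7 = 2, h_7 = 4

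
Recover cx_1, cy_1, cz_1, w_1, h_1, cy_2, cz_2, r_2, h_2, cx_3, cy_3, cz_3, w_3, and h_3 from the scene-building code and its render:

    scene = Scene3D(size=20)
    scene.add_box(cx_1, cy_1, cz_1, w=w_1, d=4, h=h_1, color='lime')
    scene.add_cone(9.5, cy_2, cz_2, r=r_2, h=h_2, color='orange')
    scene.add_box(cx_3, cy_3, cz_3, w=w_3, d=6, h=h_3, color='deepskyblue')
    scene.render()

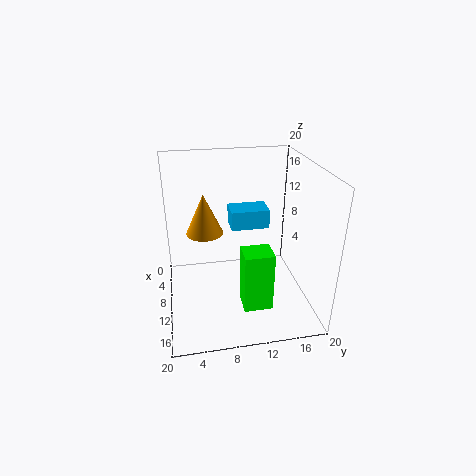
cx_1 = 11.5
cy_1 = 10
cz_1 = 1
w_1 = 3.5
h_1 = 8.5
cy_2 = 5.5
cz_2 = 11
r_2 = 2.5
h_2 = 5.5
cx_3 = 1
cy_3 = 10
cz_3 = 8.5
w_3 = 4
h_3 = 3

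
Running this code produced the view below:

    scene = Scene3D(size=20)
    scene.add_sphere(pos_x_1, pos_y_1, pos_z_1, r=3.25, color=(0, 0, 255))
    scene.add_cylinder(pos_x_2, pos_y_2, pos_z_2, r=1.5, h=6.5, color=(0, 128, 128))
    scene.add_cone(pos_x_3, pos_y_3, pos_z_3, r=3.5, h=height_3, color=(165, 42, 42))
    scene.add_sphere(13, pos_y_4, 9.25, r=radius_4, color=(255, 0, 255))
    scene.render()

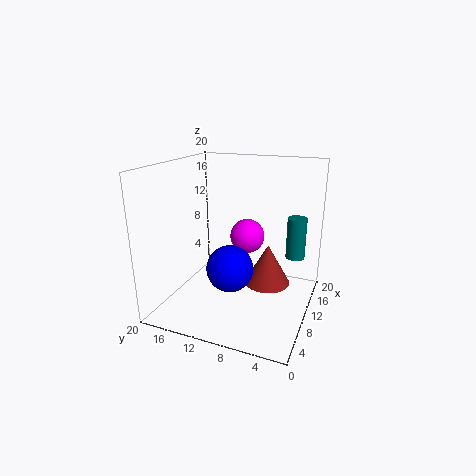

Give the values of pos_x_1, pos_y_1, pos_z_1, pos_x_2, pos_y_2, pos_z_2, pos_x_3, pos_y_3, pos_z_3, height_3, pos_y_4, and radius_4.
pos_x_1 = 8.25, pos_y_1 = 10.5, pos_z_1 = 6, pos_x_2 = 18, pos_y_2 = 3.5, pos_z_2 = 4.75, pos_x_3 = 14.75, pos_y_3 = 7, pos_z_3 = 1.25, height_3 = 6.25, pos_y_4 = 9.75, radius_4 = 2.5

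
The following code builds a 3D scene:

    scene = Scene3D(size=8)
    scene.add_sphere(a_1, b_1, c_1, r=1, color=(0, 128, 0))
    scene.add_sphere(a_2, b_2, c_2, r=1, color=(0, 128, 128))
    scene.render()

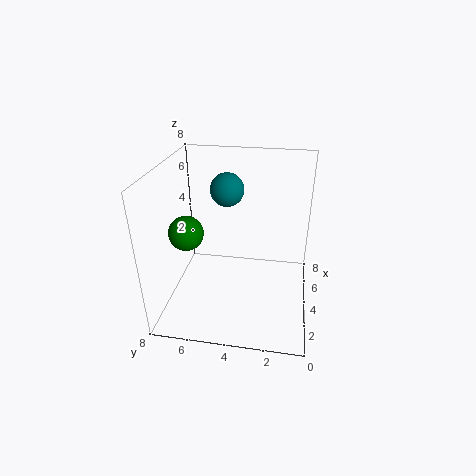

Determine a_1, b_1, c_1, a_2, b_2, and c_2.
a_1 = 4, b_1 = 7, c_1 = 4, a_2 = 6, b_2 = 5, c_2 = 6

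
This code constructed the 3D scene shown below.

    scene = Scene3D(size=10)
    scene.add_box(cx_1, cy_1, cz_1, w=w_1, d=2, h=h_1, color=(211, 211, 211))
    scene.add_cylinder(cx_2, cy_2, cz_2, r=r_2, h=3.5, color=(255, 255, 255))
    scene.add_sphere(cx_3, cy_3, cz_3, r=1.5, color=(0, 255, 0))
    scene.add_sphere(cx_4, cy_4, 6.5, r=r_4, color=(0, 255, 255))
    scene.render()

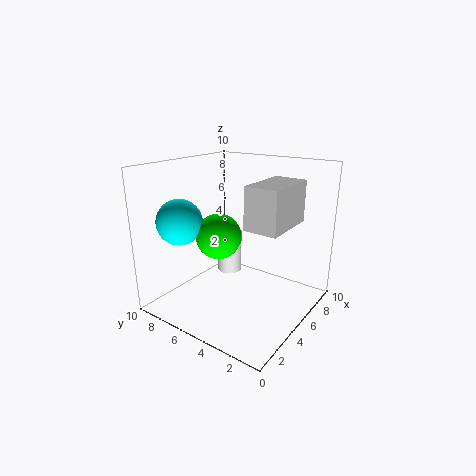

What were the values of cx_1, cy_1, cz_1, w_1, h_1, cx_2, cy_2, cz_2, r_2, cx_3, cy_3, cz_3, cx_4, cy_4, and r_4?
cx_1 = 2, cy_1 = 0.5, cz_1 = 7, w_1 = 3.5, h_1 = 2.5, cx_2 = 8, cy_2 = 8, cz_2 = 0.5, r_2 = 1, cx_3 = 3.5, cy_3 = 5.5, cz_3 = 5.5, cx_4 = 2, cy_4 = 7.5, r_4 = 1.5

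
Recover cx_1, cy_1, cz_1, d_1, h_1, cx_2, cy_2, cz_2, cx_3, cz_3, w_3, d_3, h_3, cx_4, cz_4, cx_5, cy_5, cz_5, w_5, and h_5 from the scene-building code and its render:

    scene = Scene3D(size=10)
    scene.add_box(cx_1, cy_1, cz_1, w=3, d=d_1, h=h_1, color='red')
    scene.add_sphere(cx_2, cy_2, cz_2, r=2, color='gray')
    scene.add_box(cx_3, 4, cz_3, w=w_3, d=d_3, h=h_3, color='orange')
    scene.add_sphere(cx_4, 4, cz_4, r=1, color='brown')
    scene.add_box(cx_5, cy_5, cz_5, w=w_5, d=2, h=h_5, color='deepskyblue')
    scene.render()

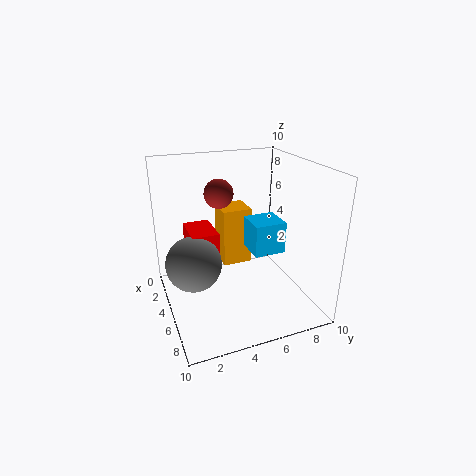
cx_1 = 1
cy_1 = 2
cz_1 = 3
d_1 = 2
h_1 = 2
cx_2 = 4
cy_2 = 2
cz_2 = 3
cx_3 = 3
cz_3 = 3
w_3 = 2
d_3 = 2
h_3 = 4
cx_4 = 4
cz_4 = 8
cx_5 = 6
cy_5 = 5
cz_5 = 5
w_5 = 2
h_5 = 2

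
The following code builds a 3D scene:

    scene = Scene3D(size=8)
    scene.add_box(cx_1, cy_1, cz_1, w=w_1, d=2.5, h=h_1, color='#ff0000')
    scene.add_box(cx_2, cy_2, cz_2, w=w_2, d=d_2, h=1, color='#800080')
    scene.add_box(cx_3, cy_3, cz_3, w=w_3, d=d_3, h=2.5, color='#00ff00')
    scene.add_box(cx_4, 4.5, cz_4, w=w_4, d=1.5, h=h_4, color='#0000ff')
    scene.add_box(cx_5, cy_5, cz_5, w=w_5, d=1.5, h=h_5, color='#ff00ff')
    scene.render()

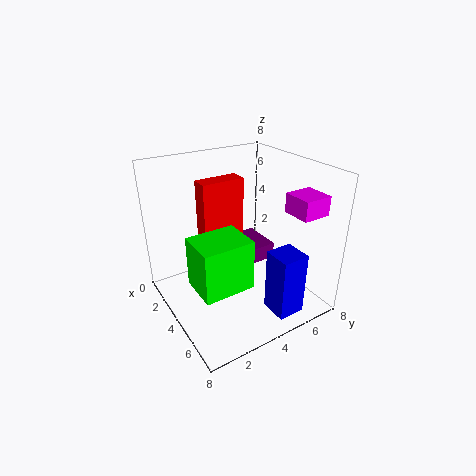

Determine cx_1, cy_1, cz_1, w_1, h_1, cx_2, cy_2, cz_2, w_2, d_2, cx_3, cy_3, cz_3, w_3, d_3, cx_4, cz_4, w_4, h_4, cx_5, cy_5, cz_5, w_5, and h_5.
cx_1 = 2
cy_1 = 2.5
cz_1 = 3.5
w_1 = 1
h_1 = 3.5
cx_2 = 1
cy_2 = 5
cz_2 = 1.5
w_2 = 2.5
d_2 = 2
cx_3 = 5
cy_3 = 0.5
cz_3 = 3
w_3 = 2
d_3 = 2.5
cx_4 = 6
cz_4 = 0.5
w_4 = 1.5
h_4 = 3.5
cx_5 = 6
cy_5 = 5.5
cz_5 = 6
w_5 = 1.5
h_5 = 1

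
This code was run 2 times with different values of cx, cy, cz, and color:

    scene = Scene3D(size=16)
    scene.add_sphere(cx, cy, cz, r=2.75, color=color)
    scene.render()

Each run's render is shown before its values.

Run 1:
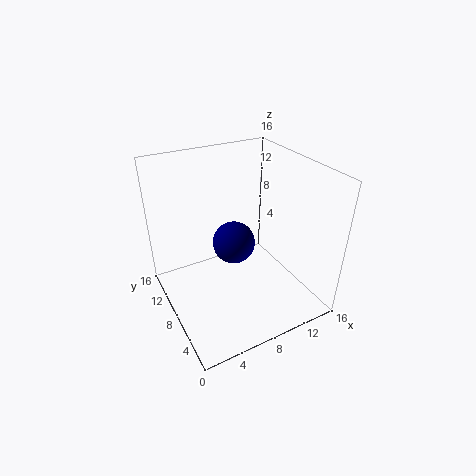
cx = 10
cy = 12.75
cz = 4
color = 'navy'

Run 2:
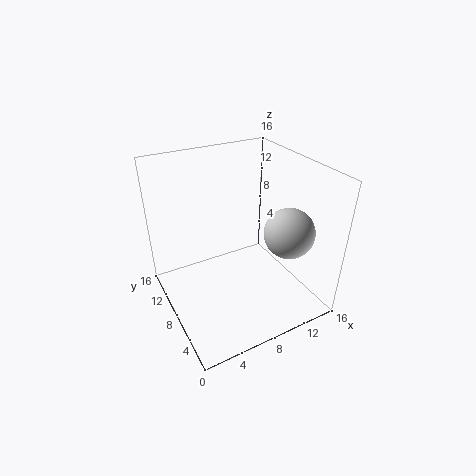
cx = 12.5
cy = 4.75
cz = 9
color = 'lightgray'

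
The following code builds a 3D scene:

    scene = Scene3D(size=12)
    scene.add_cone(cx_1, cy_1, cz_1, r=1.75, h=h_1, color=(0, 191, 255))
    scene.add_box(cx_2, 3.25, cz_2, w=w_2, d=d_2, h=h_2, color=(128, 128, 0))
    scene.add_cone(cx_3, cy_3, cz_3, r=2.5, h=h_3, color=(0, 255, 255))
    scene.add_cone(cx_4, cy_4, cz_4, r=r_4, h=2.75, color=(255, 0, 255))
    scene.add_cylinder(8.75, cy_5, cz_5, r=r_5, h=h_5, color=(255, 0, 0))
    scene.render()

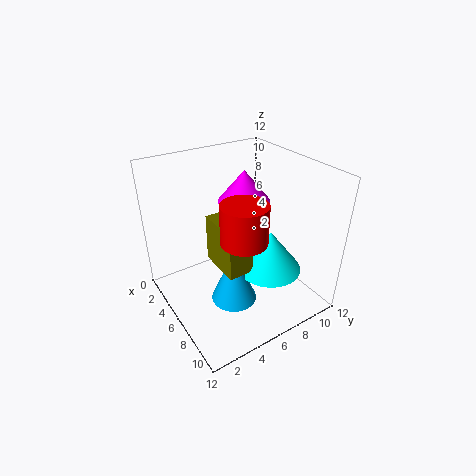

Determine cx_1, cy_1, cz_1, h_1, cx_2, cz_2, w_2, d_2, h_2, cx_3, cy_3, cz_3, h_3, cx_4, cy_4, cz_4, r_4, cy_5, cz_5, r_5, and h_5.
cx_1 = 8.5
cy_1 = 4
cz_1 = 2.5
h_1 = 4.25
cx_2 = 5.75
cz_2 = 5
w_2 = 3.5
d_2 = 2
h_2 = 3.75
cx_3 = 9
cy_3 = 7
cz_3 = 4.5
h_3 = 3.25
cx_4 = 4.25
cy_4 = 7.75
cz_4 = 8.25
r_4 = 2.25
cy_5 = 4.75
cz_5 = 7.5
r_5 = 1.75
h_5 = 3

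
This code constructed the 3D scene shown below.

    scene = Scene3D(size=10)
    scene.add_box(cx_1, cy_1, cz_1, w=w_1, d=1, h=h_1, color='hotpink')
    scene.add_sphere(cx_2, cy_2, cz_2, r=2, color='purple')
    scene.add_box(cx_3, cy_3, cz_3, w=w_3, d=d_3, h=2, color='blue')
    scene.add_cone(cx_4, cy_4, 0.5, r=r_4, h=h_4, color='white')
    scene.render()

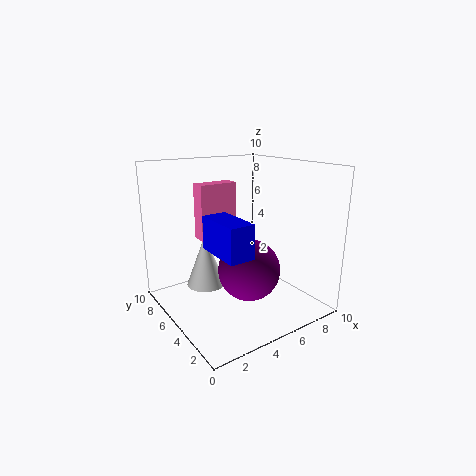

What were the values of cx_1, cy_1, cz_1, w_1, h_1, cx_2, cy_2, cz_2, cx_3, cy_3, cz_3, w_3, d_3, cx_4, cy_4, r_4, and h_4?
cx_1 = 2
cy_1 = 4.5
cz_1 = 5.5
w_1 = 2.5
h_1 = 3.5
cx_2 = 4.5
cy_2 = 3
cz_2 = 3.5
cx_3 = 1.5
cy_3 = 0.5
cz_3 = 5.5
w_3 = 1.5
d_3 = 3
cx_4 = 4
cy_4 = 8
r_4 = 1.5
h_4 = 4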